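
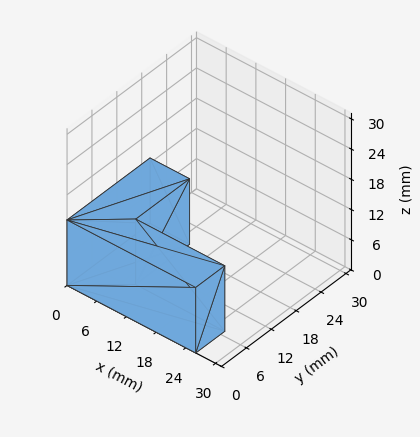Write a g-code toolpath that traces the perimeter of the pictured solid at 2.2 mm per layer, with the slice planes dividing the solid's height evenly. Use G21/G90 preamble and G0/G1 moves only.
Reading the render: the shape is an L-shaped prism: outer 26 × 20 mm, arm thicknesses ≈ 7 mm (horizontal) and 8 mm (vertical), extruded 13 mm in z (dimensions read to the nearest mm from the axis ticks). For the g-code, the solid's height is divided into equal slices at the stated Δz and each level perimeter traced with G1 moves after a G0 lift.

; perimeter-only toolpath
G21 ; units = mm
G90 ; absolute positioning
G28 ; home
; layer 1
G0 Z2.2
G0 X0.0 Y0.0
G1 X26.0 Y0.0
G1 X26.0 Y7.0
G1 X8.0 Y7.0
G1 X8.0 Y20.0
G1 X0.0 Y20.0
G1 X0.0 Y0.0
; layer 2
G0 Z4.3
G0 X0.0 Y0.0
G1 X26.0 Y0.0
G1 X26.0 Y7.0
G1 X8.0 Y7.0
G1 X8.0 Y20.0
G1 X0.0 Y20.0
G1 X0.0 Y0.0
; layer 3
G0 Z6.5
G0 X0.0 Y0.0
G1 X26.0 Y0.0
G1 X26.0 Y7.0
G1 X8.0 Y7.0
G1 X8.0 Y20.0
G1 X0.0 Y20.0
G1 X0.0 Y0.0
; layer 4
G0 Z8.7
G0 X0.0 Y0.0
G1 X26.0 Y0.0
G1 X26.0 Y7.0
G1 X8.0 Y7.0
G1 X8.0 Y20.0
G1 X0.0 Y20.0
G1 X0.0 Y0.0
; layer 5
G0 Z10.8
G0 X0.0 Y0.0
G1 X26.0 Y0.0
G1 X26.0 Y7.0
G1 X8.0 Y7.0
G1 X8.0 Y20.0
G1 X0.0 Y20.0
G1 X0.0 Y0.0
; layer 6
G0 Z13.0
G0 X0.0 Y0.0
G1 X26.0 Y0.0
G1 X26.0 Y7.0
G1 X8.0 Y7.0
G1 X8.0 Y20.0
G1 X0.0 Y20.0
G1 X0.0 Y0.0
M2 ; end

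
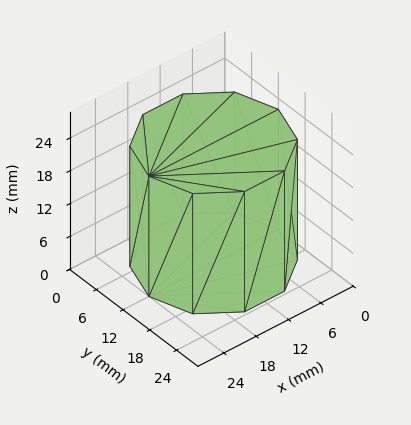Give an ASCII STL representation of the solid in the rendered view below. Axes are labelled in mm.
Reading the render: the shape is a regular 10-sided prism (a cylinder approximated with 10 flat sides), circumscribed radius ≈ 12 mm, height ≈ 22 mm (dimensions read to the nearest mm from the axis ticks). For the STL, each face is triangulated and given an outward normal.

solid part
  facet normal 0.0000 0.0000 -1.0000
    outer loop
      vertex 15.71 23.41 0.00
      vertex 21.71 19.05 0.00
      vertex 24.00 12.00 0.00
    endloop
  endfacet
  facet normal 0.0000 0.0000 -1.0000
    outer loop
      vertex 8.29 23.41 0.00
      vertex 15.71 23.41 0.00
      vertex 24.00 12.00 0.00
    endloop
  endfacet
  facet normal 0.0000 0.0000 -1.0000
    outer loop
      vertex 2.29 19.05 0.00
      vertex 8.29 23.41 0.00
      vertex 24.00 12.00 0.00
    endloop
  endfacet
  facet normal 0.0000 0.0000 -1.0000
    outer loop
      vertex 0.00 12.00 0.00
      vertex 2.29 19.05 0.00
      vertex 24.00 12.00 0.00
    endloop
  endfacet
  facet normal 0.0000 0.0000 -1.0000
    outer loop
      vertex 2.29 4.95 0.00
      vertex 0.00 12.00 0.00
      vertex 24.00 12.00 0.00
    endloop
  endfacet
  facet normal 0.0000 0.0000 -1.0000
    outer loop
      vertex 8.29 0.59 0.00
      vertex 2.29 4.95 0.00
      vertex 24.00 12.00 0.00
    endloop
  endfacet
  facet normal 0.0000 0.0000 -1.0000
    outer loop
      vertex 15.71 0.59 0.00
      vertex 8.29 0.59 0.00
      vertex 24.00 12.00 0.00
    endloop
  endfacet
  facet normal 0.0000 0.0000 -1.0000
    outer loop
      vertex 21.71 4.95 0.00
      vertex 15.71 0.59 0.00
      vertex 24.00 12.00 0.00
    endloop
  endfacet
  facet normal 0.0000 0.0000 1.0000
    outer loop
      vertex 24.00 12.00 22.00
      vertex 21.71 19.05 22.00
      vertex 15.71 23.41 22.00
    endloop
  endfacet
  facet normal 0.0000 0.0000 1.0000
    outer loop
      vertex 24.00 12.00 22.00
      vertex 15.71 23.41 22.00
      vertex 8.29 23.41 22.00
    endloop
  endfacet
  facet normal 0.0000 0.0000 1.0000
    outer loop
      vertex 24.00 12.00 22.00
      vertex 8.29 23.41 22.00
      vertex 2.29 19.05 22.00
    endloop
  endfacet
  facet normal 0.0000 0.0000 1.0000
    outer loop
      vertex 24.00 12.00 22.00
      vertex 2.29 19.05 22.00
      vertex 0.00 12.00 22.00
    endloop
  endfacet
  facet normal 0.0000 0.0000 1.0000
    outer loop
      vertex 24.00 12.00 22.00
      vertex 0.00 12.00 22.00
      vertex 2.29 4.95 22.00
    endloop
  endfacet
  facet normal 0.0000 0.0000 1.0000
    outer loop
      vertex 24.00 12.00 22.00
      vertex 2.29 4.95 22.00
      vertex 8.29 0.59 22.00
    endloop
  endfacet
  facet normal 0.0000 0.0000 1.0000
    outer loop
      vertex 24.00 12.00 22.00
      vertex 8.29 0.59 22.00
      vertex 15.71 0.59 22.00
    endloop
  endfacet
  facet normal 0.0000 0.0000 1.0000
    outer loop
      vertex 24.00 12.00 22.00
      vertex 15.71 0.59 22.00
      vertex 21.71 4.95 22.00
    endloop
  endfacet
  facet normal 0.9511 0.3089 0.0000
    outer loop
      vertex 24.00 12.00 0.00
      vertex 21.71 19.05 0.00
      vertex 21.71 19.05 22.00
    endloop
  endfacet
  facet normal 0.9511 0.3089 0.0000
    outer loop
      vertex 24.00 12.00 0.00
      vertex 21.71 19.05 22.00
      vertex 24.00 12.00 22.00
    endloop
  endfacet
  facet normal 0.5879 0.8090 0.0000
    outer loop
      vertex 21.71 19.05 0.00
      vertex 15.71 23.41 0.00
      vertex 15.71 23.41 22.00
    endloop
  endfacet
  facet normal 0.5879 0.8090 0.0000
    outer loop
      vertex 21.71 19.05 0.00
      vertex 15.71 23.41 22.00
      vertex 21.71 19.05 22.00
    endloop
  endfacet
  facet normal 0.0000 1.0000 0.0000
    outer loop
      vertex 15.71 23.41 0.00
      vertex 8.29 23.41 0.00
      vertex 8.29 23.41 22.00
    endloop
  endfacet
  facet normal 0.0000 1.0000 0.0000
    outer loop
      vertex 15.71 23.41 0.00
      vertex 8.29 23.41 22.00
      vertex 15.71 23.41 22.00
    endloop
  endfacet
  facet normal -0.5879 0.8090 0.0000
    outer loop
      vertex 8.29 23.41 0.00
      vertex 2.29 19.05 0.00
      vertex 2.29 19.05 22.00
    endloop
  endfacet
  facet normal -0.5879 0.8090 0.0000
    outer loop
      vertex 8.29 23.41 0.00
      vertex 2.29 19.05 22.00
      vertex 8.29 23.41 22.00
    endloop
  endfacet
  facet normal -0.9511 0.3089 0.0000
    outer loop
      vertex 2.29 19.05 0.00
      vertex 0.00 12.00 0.00
      vertex 0.00 12.00 22.00
    endloop
  endfacet
  facet normal -0.9511 0.3089 0.0000
    outer loop
      vertex 2.29 19.05 0.00
      vertex 0.00 12.00 22.00
      vertex 2.29 19.05 22.00
    endloop
  endfacet
  facet normal -0.9511 -0.3089 0.0000
    outer loop
      vertex 0.00 12.00 0.00
      vertex 2.29 4.95 0.00
      vertex 2.29 4.95 22.00
    endloop
  endfacet
  facet normal -0.9511 -0.3089 0.0000
    outer loop
      vertex 0.00 12.00 0.00
      vertex 2.29 4.95 22.00
      vertex 0.00 12.00 22.00
    endloop
  endfacet
  facet normal -0.5879 -0.8090 0.0000
    outer loop
      vertex 2.29 4.95 0.00
      vertex 8.29 0.59 0.00
      vertex 8.29 0.59 22.00
    endloop
  endfacet
  facet normal -0.5879 -0.8090 0.0000
    outer loop
      vertex 2.29 4.95 0.00
      vertex 8.29 0.59 22.00
      vertex 2.29 4.95 22.00
    endloop
  endfacet
  facet normal 0.0000 -1.0000 0.0000
    outer loop
      vertex 8.29 0.59 0.00
      vertex 15.71 0.59 0.00
      vertex 15.71 0.59 22.00
    endloop
  endfacet
  facet normal 0.0000 -1.0000 0.0000
    outer loop
      vertex 8.29 0.59 0.00
      vertex 15.71 0.59 22.00
      vertex 8.29 0.59 22.00
    endloop
  endfacet
  facet normal 0.5879 -0.8090 0.0000
    outer loop
      vertex 15.71 0.59 0.00
      vertex 21.71 4.95 0.00
      vertex 21.71 4.95 22.00
    endloop
  endfacet
  facet normal 0.5879 -0.8090 0.0000
    outer loop
      vertex 15.71 0.59 0.00
      vertex 21.71 4.95 22.00
      vertex 15.71 0.59 22.00
    endloop
  endfacet
  facet normal 0.9511 -0.3089 0.0000
    outer loop
      vertex 21.71 4.95 0.00
      vertex 24.00 12.00 0.00
      vertex 24.00 12.00 22.00
    endloop
  endfacet
  facet normal 0.9511 -0.3089 0.0000
    outer loop
      vertex 21.71 4.95 0.00
      vertex 24.00 12.00 22.00
      vertex 21.71 4.95 22.00
    endloop
  endfacet
endsolid part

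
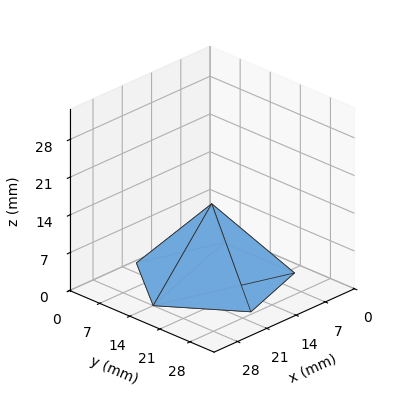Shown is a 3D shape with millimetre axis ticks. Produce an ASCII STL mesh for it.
Reading the render: the shape is a regular 5-sided pyramid, base circumscribed radius ≈ 14 mm, apex at z ≈ 14 mm (dimensions read to the nearest mm from the axis ticks). For the STL, each face is triangulated and given an outward normal.

solid part
  facet normal 0.0000 0.0000 -1.0000
    outer loop
      vertex 2.674 22.229 0.000
      vertex 18.326 27.315 0.000
      vertex 28.000 14.000 0.000
    endloop
  endfacet
  facet normal 0.0000 0.0000 -1.0000
    outer loop
      vertex 2.674 5.771 0.000
      vertex 2.674 22.229 0.000
      vertex 28.000 14.000 0.000
    endloop
  endfacet
  facet normal 0.0000 0.0000 -1.0000
    outer loop
      vertex 18.326 0.685 0.000
      vertex 2.674 5.771 0.000
      vertex 28.000 14.000 0.000
    endloop
  endfacet
  facet normal 0.6290 0.4570 0.6290
    outer loop
      vertex 28.000 14.000 0.000
      vertex 18.326 27.315 0.000
      vertex 14.000 14.000 14.000
    endloop
  endfacet
  facet normal -0.2403 0.7394 0.6290
    outer loop
      vertex 18.326 27.315 0.000
      vertex 2.674 22.229 0.000
      vertex 14.000 14.000 14.000
    endloop
  endfacet
  facet normal -0.7774 0.0000 0.6290
    outer loop
      vertex 2.674 22.229 0.000
      vertex 2.674 5.771 0.000
      vertex 14.000 14.000 14.000
    endloop
  endfacet
  facet normal -0.2403 -0.7394 0.6290
    outer loop
      vertex 2.674 5.771 0.000
      vertex 18.326 0.685 0.000
      vertex 14.000 14.000 14.000
    endloop
  endfacet
  facet normal 0.6290 -0.4570 0.6290
    outer loop
      vertex 18.326 0.685 0.000
      vertex 28.000 14.000 0.000
      vertex 14.000 14.000 14.000
    endloop
  endfacet
endsolid part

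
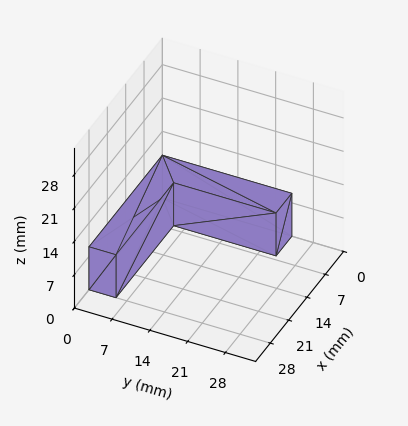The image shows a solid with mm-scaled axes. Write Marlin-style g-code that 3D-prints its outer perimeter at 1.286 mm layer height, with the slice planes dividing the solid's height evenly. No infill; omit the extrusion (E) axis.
Reading the render: the shape is an L-shaped prism: outer 28 × 24 mm, arm thicknesses ≈ 5 mm (horizontal) and 6 mm (vertical), extruded 9 mm in z (dimensions read to the nearest mm from the axis ticks). For the g-code, the solid's height is divided into equal slices at the stated Δz and each level perimeter traced with G1 moves after a G0 lift.

; perimeter-only toolpath
G21 ; units = mm
G90 ; absolute positioning
G28 ; home
; layer 1
G0 Z1.286
G0 X0.000 Y0.000
G1 X28.000 Y0.000
G1 X28.000 Y5.000
G1 X6.000 Y5.000
G1 X6.000 Y24.000
G1 X0.000 Y24.000
G1 X0.000 Y0.000
; layer 2
G0 Z2.571
G0 X0.000 Y0.000
G1 X28.000 Y0.000
G1 X28.000 Y5.000
G1 X6.000 Y5.000
G1 X6.000 Y24.000
G1 X0.000 Y24.000
G1 X0.000 Y0.000
; layer 3
G0 Z3.857
G0 X0.000 Y0.000
G1 X28.000 Y0.000
G1 X28.000 Y5.000
G1 X6.000 Y5.000
G1 X6.000 Y24.000
G1 X0.000 Y24.000
G1 X0.000 Y0.000
; layer 4
G0 Z5.143
G0 X0.000 Y0.000
G1 X28.000 Y0.000
G1 X28.000 Y5.000
G1 X6.000 Y5.000
G1 X6.000 Y24.000
G1 X0.000 Y24.000
G1 X0.000 Y0.000
; layer 5
G0 Z6.429
G0 X0.000 Y0.000
G1 X28.000 Y0.000
G1 X28.000 Y5.000
G1 X6.000 Y5.000
G1 X6.000 Y24.000
G1 X0.000 Y24.000
G1 X0.000 Y0.000
; layer 6
G0 Z7.714
G0 X0.000 Y0.000
G1 X28.000 Y0.000
G1 X28.000 Y5.000
G1 X6.000 Y5.000
G1 X6.000 Y24.000
G1 X0.000 Y24.000
G1 X0.000 Y0.000
; layer 7
G0 Z9.000
G0 X0.000 Y0.000
G1 X28.000 Y0.000
G1 X28.000 Y5.000
G1 X6.000 Y5.000
G1 X6.000 Y24.000
G1 X0.000 Y24.000
G1 X0.000 Y0.000
M2 ; end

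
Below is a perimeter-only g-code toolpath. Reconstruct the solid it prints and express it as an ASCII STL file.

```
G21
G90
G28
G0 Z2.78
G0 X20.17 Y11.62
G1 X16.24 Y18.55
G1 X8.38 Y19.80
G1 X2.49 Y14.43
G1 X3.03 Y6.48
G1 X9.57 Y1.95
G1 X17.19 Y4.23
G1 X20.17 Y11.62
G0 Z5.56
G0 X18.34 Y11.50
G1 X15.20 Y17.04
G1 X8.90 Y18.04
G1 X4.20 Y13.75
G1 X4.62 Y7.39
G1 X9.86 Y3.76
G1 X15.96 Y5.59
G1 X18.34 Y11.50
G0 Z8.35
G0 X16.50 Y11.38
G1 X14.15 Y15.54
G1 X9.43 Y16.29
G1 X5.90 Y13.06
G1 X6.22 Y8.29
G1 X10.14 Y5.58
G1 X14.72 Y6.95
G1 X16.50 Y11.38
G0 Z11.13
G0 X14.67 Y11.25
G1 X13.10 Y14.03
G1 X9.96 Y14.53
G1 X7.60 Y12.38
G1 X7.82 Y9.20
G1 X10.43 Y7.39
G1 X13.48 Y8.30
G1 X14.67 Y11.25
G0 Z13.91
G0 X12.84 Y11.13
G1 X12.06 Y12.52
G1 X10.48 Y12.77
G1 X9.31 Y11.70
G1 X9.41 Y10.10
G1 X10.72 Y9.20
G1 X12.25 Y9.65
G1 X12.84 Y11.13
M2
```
solid part
  facet normal 0.0000 0.0000 -1.0000
    outer loop
      vertex 7.85 21.56 0.00
      vertex 17.29 20.06 0.00
      vertex 22.00 11.74 0.00
    endloop
  endfacet
  facet normal 0.0000 0.0000 -1.0000
    outer loop
      vertex 0.79 15.12 0.00
      vertex 7.85 21.56 0.00
      vertex 22.00 11.74 0.00
    endloop
  endfacet
  facet normal 0.0000 0.0000 -1.0000
    outer loop
      vertex 1.43 5.58 0.00
      vertex 0.79 15.12 0.00
      vertex 22.00 11.74 0.00
    endloop
  endfacet
  facet normal 0.0000 0.0000 -1.0000
    outer loop
      vertex 9.28 0.14 0.00
      vertex 1.43 5.58 0.00
      vertex 22.00 11.74 0.00
    endloop
  endfacet
  facet normal 0.0000 0.0000 -1.0000
    outer loop
      vertex 18.43 2.88 0.00
      vertex 9.28 0.14 0.00
      vertex 22.00 11.74 0.00
    endloop
  endfacet
  facet normal 0.7480 0.4234 0.5111
    outer loop
      vertex 22.00 11.74 0.00
      vertex 17.29 20.06 0.00
      vertex 11.01 11.01 16.69
    endloop
  endfacet
  facet normal 0.1349 0.8489 0.5111
    outer loop
      vertex 17.29 20.06 0.00
      vertex 7.85 21.56 0.00
      vertex 11.01 11.01 16.69
    endloop
  endfacet
  facet normal -0.5793 0.6350 0.5111
    outer loop
      vertex 7.85 21.56 0.00
      vertex 0.79 15.12 0.00
      vertex 11.01 11.01 16.69
    endloop
  endfacet
  facet normal -0.8576 -0.0575 0.5110
    outer loop
      vertex 0.79 15.12 0.00
      vertex 1.43 5.58 0.00
      vertex 11.01 11.01 16.69
    endloop
  endfacet
  facet normal -0.4896 -0.7066 0.5109
    outer loop
      vertex 1.43 5.58 0.00
      vertex 9.28 0.14 0.00
      vertex 11.01 11.01 16.69
    endloop
  endfacet
  facet normal 0.2466 -0.8236 0.5108
    outer loop
      vertex 9.28 0.14 0.00
      vertex 18.43 2.88 0.00
      vertex 11.01 11.01 16.69
    endloop
  endfacet
  facet normal 0.7973 -0.3213 0.5110
    outer loop
      vertex 18.43 2.88 0.00
      vertex 22.00 11.74 0.00
      vertex 11.01 11.01 16.69
    endloop
  endfacet
endsolid part

The G0 Z moves step by Δz≈2.78 mm. The G1 loops shrink linearly with z, so the solid tapers from its base footprint up to z≈16.7. Closing with a flat bottom cap and the tapered top and triangulating gives 12 facets — a regular 7-sided pyramid, base circumscribed radius ≈ 11 mm, apex at z ≈ 16.7 mm.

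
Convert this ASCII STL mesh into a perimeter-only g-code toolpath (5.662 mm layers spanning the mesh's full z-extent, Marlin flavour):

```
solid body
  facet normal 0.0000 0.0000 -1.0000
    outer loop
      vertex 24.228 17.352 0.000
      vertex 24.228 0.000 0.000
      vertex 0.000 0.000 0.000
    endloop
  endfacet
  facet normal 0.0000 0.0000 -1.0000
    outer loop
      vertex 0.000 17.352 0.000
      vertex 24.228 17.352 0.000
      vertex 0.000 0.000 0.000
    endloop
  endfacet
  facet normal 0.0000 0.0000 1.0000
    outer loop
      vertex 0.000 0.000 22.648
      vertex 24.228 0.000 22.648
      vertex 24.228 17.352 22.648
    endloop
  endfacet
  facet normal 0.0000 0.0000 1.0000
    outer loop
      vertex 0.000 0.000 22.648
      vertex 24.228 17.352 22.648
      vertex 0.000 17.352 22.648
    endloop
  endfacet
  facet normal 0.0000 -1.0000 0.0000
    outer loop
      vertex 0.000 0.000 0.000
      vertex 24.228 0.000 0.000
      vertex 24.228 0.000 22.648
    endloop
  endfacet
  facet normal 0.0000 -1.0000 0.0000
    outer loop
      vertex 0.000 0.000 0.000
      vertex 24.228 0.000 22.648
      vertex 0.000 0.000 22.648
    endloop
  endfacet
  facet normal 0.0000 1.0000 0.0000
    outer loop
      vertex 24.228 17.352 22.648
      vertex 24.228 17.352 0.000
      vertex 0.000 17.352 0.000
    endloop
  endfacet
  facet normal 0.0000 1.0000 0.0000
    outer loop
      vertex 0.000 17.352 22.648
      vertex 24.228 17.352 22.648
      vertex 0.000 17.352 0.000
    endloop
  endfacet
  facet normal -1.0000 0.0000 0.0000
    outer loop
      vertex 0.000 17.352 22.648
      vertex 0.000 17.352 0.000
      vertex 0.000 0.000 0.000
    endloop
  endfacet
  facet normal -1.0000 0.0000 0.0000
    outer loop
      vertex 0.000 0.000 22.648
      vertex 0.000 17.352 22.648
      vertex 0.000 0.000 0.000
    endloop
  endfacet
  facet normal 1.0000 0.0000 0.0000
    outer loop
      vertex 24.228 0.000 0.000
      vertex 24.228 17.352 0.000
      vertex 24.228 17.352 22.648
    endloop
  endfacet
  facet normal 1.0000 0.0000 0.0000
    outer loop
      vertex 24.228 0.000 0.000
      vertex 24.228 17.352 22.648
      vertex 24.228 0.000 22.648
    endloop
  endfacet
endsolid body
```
; perimeter-only toolpath
G21 ; units = mm
G90 ; absolute positioning
G28 ; home
; layer 1
G0 Z5.662
G0 X0.000 Y0.000
G1 X24.228 Y0.000
G1 X24.228 Y17.352
G1 X0.000 Y17.352
G1 X0.000 Y0.000
; layer 2
G0 Z11.324
G0 X0.000 Y0.000
G1 X24.228 Y0.000
G1 X24.228 Y17.352
G1 X0.000 Y17.352
G1 X0.000 Y0.000
; layer 3
G0 Z16.986
G0 X0.000 Y0.000
G1 X24.228 Y0.000
G1 X24.228 Y17.352
G1 X0.000 Y17.352
G1 X0.000 Y0.000
; layer 4
G0 Z22.648
G0 X0.000 Y0.000
G1 X24.228 Y0.000
G1 X24.228 Y17.352
G1 X0.000 Y17.352
G1 X0.000 Y0.000
M2 ; end

The solid is a rectangular box, roughly 24.2 × 17.4 mm footprint and 22.6 mm tall. Slicing at Δz = 5.662 mm — 4 equal slices spanning the solid's height, so layer i sits at z = i·h/4 — gives 4 non-empty perimeters. Each is a 4-segment closed polygon; G0 lifts to the layer z and rapids to the start vertex, then G1 traces the edges.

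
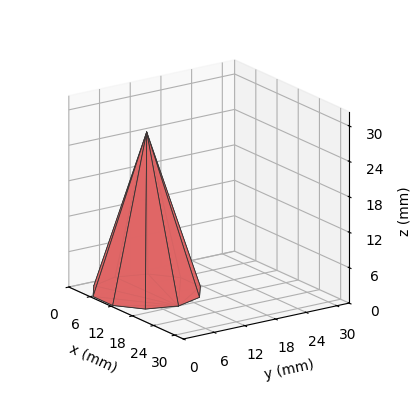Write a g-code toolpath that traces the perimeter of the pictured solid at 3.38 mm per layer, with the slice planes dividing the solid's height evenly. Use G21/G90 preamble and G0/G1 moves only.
Reading the render: the shape is a regular 10-sided pyramid, base circumscribed radius ≈ 9 mm, apex at z ≈ 27 mm (dimensions read to the nearest mm from the axis ticks). For the g-code, the solid's height is divided into equal slices at the stated Δz and each level perimeter traced with G1 moves after a G0 lift.

; perimeter-only toolpath
G21 ; units = mm
G90 ; absolute positioning
G28 ; home
; layer 1
G0 Z3.38
G0 X16.88 Y9.00
G1 X15.37 Y13.63
G1 X11.43 Y16.49
G1 X6.57 Y16.49
G1 X2.63 Y13.63
G1 X1.12 Y9.00
G1 X2.63 Y4.37
G1 X6.57 Y1.51
G1 X11.43 Y1.51
G1 X15.37 Y4.37
G1 X16.88 Y9.00
; layer 2
G0 Z6.75
G0 X15.75 Y9.00
G1 X14.46 Y12.97
G1 X11.08 Y15.42
G1 X6.92 Y15.42
G1 X3.54 Y12.97
G1 X2.25 Y9.00
G1 X3.54 Y5.03
G1 X6.92 Y2.58
G1 X11.08 Y2.58
G1 X14.46 Y5.03
G1 X15.75 Y9.00
; layer 3
G0 Z10.12
G0 X14.62 Y9.00
G1 X13.55 Y12.31
G1 X10.74 Y14.35
G1 X7.26 Y14.35
G1 X4.45 Y12.31
G1 X3.38 Y9.00
G1 X4.45 Y5.69
G1 X7.26 Y3.65
G1 X10.74 Y3.65
G1 X13.55 Y5.69
G1 X14.62 Y9.00
; layer 4
G0 Z13.50
G0 X13.50 Y9.00
G1 X12.64 Y11.64
G1 X10.39 Y13.28
G1 X7.61 Y13.28
G1 X5.36 Y11.64
G1 X4.50 Y9.00
G1 X5.36 Y6.36
G1 X7.61 Y4.72
G1 X10.39 Y4.72
G1 X12.64 Y6.36
G1 X13.50 Y9.00
; layer 5
G0 Z16.88
G0 X12.38 Y9.00
G1 X11.73 Y10.98
G1 X10.04 Y12.21
G1 X7.96 Y12.21
G1 X6.27 Y10.98
G1 X5.62 Y9.00
G1 X6.27 Y7.02
G1 X7.96 Y5.79
G1 X10.04 Y5.79
G1 X11.73 Y7.02
G1 X12.38 Y9.00
; layer 6
G0 Z20.25
G0 X11.25 Y9.00
G1 X10.82 Y10.32
G1 X9.70 Y11.14
G1 X8.30 Y11.14
G1 X7.18 Y10.32
G1 X6.75 Y9.00
G1 X7.18 Y7.68
G1 X8.30 Y6.86
G1 X9.70 Y6.86
G1 X10.82 Y7.68
G1 X11.25 Y9.00
; layer 7
G0 Z23.62
G0 X10.12 Y9.00
G1 X9.91 Y9.66
G1 X9.35 Y10.07
G1 X8.65 Y10.07
G1 X8.09 Y9.66
G1 X7.88 Y9.00
G1 X8.09 Y8.34
G1 X8.65 Y7.93
G1 X9.35 Y7.93
G1 X9.91 Y8.34
G1 X10.12 Y9.00
M2 ; end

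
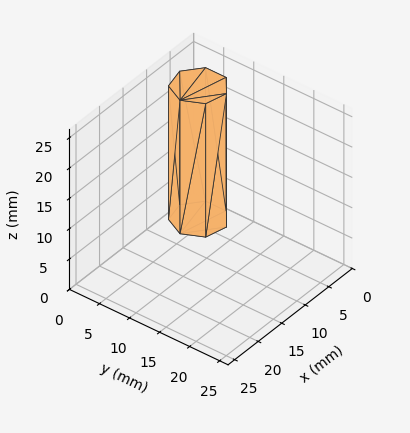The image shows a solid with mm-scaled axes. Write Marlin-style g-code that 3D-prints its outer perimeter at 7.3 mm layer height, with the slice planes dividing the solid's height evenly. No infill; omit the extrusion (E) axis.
Reading the render: the shape is a regular 7-sided prism (a cylinder approximated with 7 flat sides), circumscribed radius ≈ 4 mm, height ≈ 22 mm (dimensions read to the nearest mm from the axis ticks). For the g-code, the solid's height is divided into equal slices at the stated Δz and each level perimeter traced with G1 moves after a G0 lift.

; perimeter-only toolpath
G21 ; units = mm
G90 ; absolute positioning
G28 ; home
; layer 1
G0 Z7.3
G0 X8.0 Y4.0
G1 X6.5 Y7.1
G1 X3.1 Y7.9
G1 X0.4 Y5.7
G1 X0.4 Y2.3
G1 X3.1 Y0.1
G1 X6.5 Y0.9
G1 X8.0 Y4.0
; layer 2
G0 Z14.7
G0 X8.0 Y4.0
G1 X6.5 Y7.1
G1 X3.1 Y7.9
G1 X0.4 Y5.7
G1 X0.4 Y2.3
G1 X3.1 Y0.1
G1 X6.5 Y0.9
G1 X8.0 Y4.0
; layer 3
G0 Z22.0
G0 X8.0 Y4.0
G1 X6.5 Y7.1
G1 X3.1 Y7.9
G1 X0.4 Y5.7
G1 X0.4 Y2.3
G1 X3.1 Y0.1
G1 X6.5 Y0.9
G1 X8.0 Y4.0
M2 ; end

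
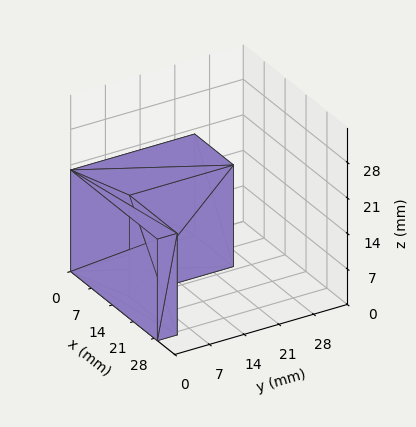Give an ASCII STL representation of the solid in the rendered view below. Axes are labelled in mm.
Reading the render: the shape is an L-shaped prism: outer 29 × 25 mm, arm thicknesses ≈ 4 mm (horizontal) and 13 mm (vertical), extruded 20 mm in z (dimensions read to the nearest mm from the axis ticks). For the STL, each face is triangulated and given an outward normal.

solid part
  facet normal 0.0000 0.0000 -1.0000
    outer loop
      vertex 29.0 4.0 0.0
      vertex 29.0 0.0 0.0
      vertex 0.0 0.0 0.0
    endloop
  endfacet
  facet normal 0.0000 0.0000 -1.0000
    outer loop
      vertex 13.0 4.0 0.0
      vertex 29.0 4.0 0.0
      vertex 0.0 0.0 0.0
    endloop
  endfacet
  facet normal 0.0000 0.0000 -1.0000
    outer loop
      vertex 13.0 25.0 0.0
      vertex 13.0 4.0 0.0
      vertex 0.0 0.0 0.0
    endloop
  endfacet
  facet normal 0.0000 0.0000 -1.0000
    outer loop
      vertex 0.0 25.0 0.0
      vertex 13.0 25.0 0.0
      vertex 0.0 0.0 0.0
    endloop
  endfacet
  facet normal 0.0000 0.0000 1.0000
    outer loop
      vertex 0.0 0.0 20.0
      vertex 29.0 0.0 20.0
      vertex 29.0 4.0 20.0
    endloop
  endfacet
  facet normal 0.0000 0.0000 1.0000
    outer loop
      vertex 0.0 0.0 20.0
      vertex 29.0 4.0 20.0
      vertex 13.0 4.0 20.0
    endloop
  endfacet
  facet normal 0.0000 0.0000 1.0000
    outer loop
      vertex 0.0 0.0 20.0
      vertex 13.0 4.0 20.0
      vertex 13.0 25.0 20.0
    endloop
  endfacet
  facet normal 0.0000 0.0000 1.0000
    outer loop
      vertex 0.0 0.0 20.0
      vertex 13.0 25.0 20.0
      vertex 0.0 25.0 20.0
    endloop
  endfacet
  facet normal 0.0000 -1.0000 0.0000
    outer loop
      vertex 0.0 0.0 0.0
      vertex 29.0 0.0 0.0
      vertex 29.0 0.0 20.0
    endloop
  endfacet
  facet normal 0.0000 -1.0000 0.0000
    outer loop
      vertex 0.0 0.0 0.0
      vertex 29.0 0.0 20.0
      vertex 0.0 0.0 20.0
    endloop
  endfacet
  facet normal 1.0000 0.0000 0.0000
    outer loop
      vertex 29.0 0.0 0.0
      vertex 29.0 4.0 0.0
      vertex 29.0 4.0 20.0
    endloop
  endfacet
  facet normal 1.0000 0.0000 0.0000
    outer loop
      vertex 29.0 0.0 0.0
      vertex 29.0 4.0 20.0
      vertex 29.0 0.0 20.0
    endloop
  endfacet
  facet normal 0.0000 1.0000 0.0000
    outer loop
      vertex 29.0 4.0 0.0
      vertex 13.0 4.0 0.0
      vertex 13.0 4.0 20.0
    endloop
  endfacet
  facet normal 0.0000 1.0000 0.0000
    outer loop
      vertex 29.0 4.0 0.0
      vertex 13.0 4.0 20.0
      vertex 29.0 4.0 20.0
    endloop
  endfacet
  facet normal 1.0000 0.0000 0.0000
    outer loop
      vertex 13.0 4.0 0.0
      vertex 13.0 25.0 0.0
      vertex 13.0 25.0 20.0
    endloop
  endfacet
  facet normal 1.0000 0.0000 0.0000
    outer loop
      vertex 13.0 4.0 0.0
      vertex 13.0 25.0 20.0
      vertex 13.0 4.0 20.0
    endloop
  endfacet
  facet normal 0.0000 1.0000 0.0000
    outer loop
      vertex 13.0 25.0 0.0
      vertex 0.0 25.0 0.0
      vertex 0.0 25.0 20.0
    endloop
  endfacet
  facet normal 0.0000 1.0000 0.0000
    outer loop
      vertex 13.0 25.0 0.0
      vertex 0.0 25.0 20.0
      vertex 13.0 25.0 20.0
    endloop
  endfacet
  facet normal -1.0000 0.0000 0.0000
    outer loop
      vertex 0.0 25.0 0.0
      vertex 0.0 0.0 0.0
      vertex 0.0 0.0 20.0
    endloop
  endfacet
  facet normal -1.0000 0.0000 0.0000
    outer loop
      vertex 0.0 25.0 0.0
      vertex 0.0 0.0 20.0
      vertex 0.0 25.0 20.0
    endloop
  endfacet
endsolid part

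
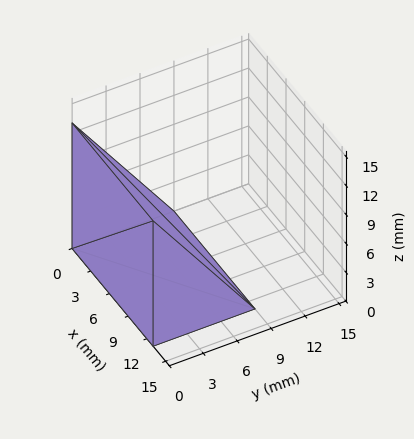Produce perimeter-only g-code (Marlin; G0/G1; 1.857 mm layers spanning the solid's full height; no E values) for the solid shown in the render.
Reading the render: the shape is a wedge (ramp): 13 × 9 mm base, rising to 13 mm along the y=0 edge and sloping linearly to z=0 at y=9 (dimensions read to the nearest mm from the axis ticks). For the g-code, the solid's height is divided into equal slices at the stated Δz and each level perimeter traced with G1 moves after a G0 lift.

; perimeter-only toolpath
G21 ; units = mm
G90 ; absolute positioning
G28 ; home
; layer 1
G0 Z1.857
G0 X0.000 Y0.000
G1 X13.000 Y0.000
G1 X13.000 Y7.714
G1 X0.000 Y7.714
G1 X0.000 Y0.000
; layer 2
G0 Z3.714
G0 X0.000 Y0.000
G1 X13.000 Y0.000
G1 X13.000 Y6.429
G1 X0.000 Y6.429
G1 X0.000 Y0.000
; layer 3
G0 Z5.571
G0 X0.000 Y0.000
G1 X13.000 Y0.000
G1 X13.000 Y5.143
G1 X0.000 Y5.143
G1 X0.000 Y0.000
; layer 4
G0 Z7.429
G0 X0.000 Y0.000
G1 X13.000 Y0.000
G1 X13.000 Y3.857
G1 X0.000 Y3.857
G1 X0.000 Y0.000
; layer 5
G0 Z9.286
G0 X0.000 Y0.000
G1 X13.000 Y0.000
G1 X13.000 Y2.571
G1 X0.000 Y2.571
G1 X0.000 Y0.000
; layer 6
G0 Z11.143
G0 X0.000 Y0.000
G1 X13.000 Y0.000
G1 X13.000 Y1.286
G1 X0.000 Y1.286
G1 X0.000 Y0.000
M2 ; end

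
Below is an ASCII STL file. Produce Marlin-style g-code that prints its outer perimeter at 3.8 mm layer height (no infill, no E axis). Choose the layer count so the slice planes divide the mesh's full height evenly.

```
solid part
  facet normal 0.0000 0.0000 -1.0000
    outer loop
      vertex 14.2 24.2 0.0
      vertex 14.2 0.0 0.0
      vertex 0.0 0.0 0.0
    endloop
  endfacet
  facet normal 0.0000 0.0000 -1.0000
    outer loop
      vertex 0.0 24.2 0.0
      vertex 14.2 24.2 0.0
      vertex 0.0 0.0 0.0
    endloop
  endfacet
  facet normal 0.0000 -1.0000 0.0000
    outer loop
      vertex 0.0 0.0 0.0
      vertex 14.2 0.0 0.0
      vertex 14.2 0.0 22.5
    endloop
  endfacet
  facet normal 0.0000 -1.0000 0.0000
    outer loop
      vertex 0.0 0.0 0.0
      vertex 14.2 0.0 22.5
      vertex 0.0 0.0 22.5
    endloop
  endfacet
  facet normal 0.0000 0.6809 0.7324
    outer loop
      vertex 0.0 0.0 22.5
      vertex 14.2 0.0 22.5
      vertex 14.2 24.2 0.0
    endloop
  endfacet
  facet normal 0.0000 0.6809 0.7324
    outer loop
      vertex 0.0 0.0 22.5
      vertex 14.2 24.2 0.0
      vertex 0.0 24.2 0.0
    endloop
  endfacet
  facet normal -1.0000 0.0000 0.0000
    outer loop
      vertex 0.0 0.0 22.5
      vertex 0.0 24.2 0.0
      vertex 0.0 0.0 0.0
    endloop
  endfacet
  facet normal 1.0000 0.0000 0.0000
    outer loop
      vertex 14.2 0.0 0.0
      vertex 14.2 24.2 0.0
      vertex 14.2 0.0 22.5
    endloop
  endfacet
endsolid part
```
; perimeter-only toolpath
G21 ; units = mm
G90 ; absolute positioning
G28 ; home
; layer 1
G0 Z3.8
G0 X0.0 Y0.0
G1 X14.2 Y0.0
G1 X14.2 Y20.2
G1 X0.0 Y20.2
G1 X0.0 Y0.0
; layer 2
G0 Z7.5
G0 X0.0 Y0.0
G1 X14.2 Y0.0
G1 X14.2 Y16.1
G1 X0.0 Y16.1
G1 X0.0 Y0.0
; layer 3
G0 Z11.2
G0 X0.0 Y0.0
G1 X14.2 Y0.0
G1 X14.2 Y12.1
G1 X0.0 Y12.1
G1 X0.0 Y0.0
; layer 4
G0 Z15.0
G0 X0.0 Y0.0
G1 X14.2 Y0.0
G1 X14.2 Y8.1
G1 X0.0 Y8.1
G1 X0.0 Y0.0
; layer 5
G0 Z18.8
G0 X0.0 Y0.0
G1 X14.2 Y0.0
G1 X14.2 Y4.0
G1 X0.0 Y4.0
G1 X0.0 Y0.0
M2 ; end

The solid is a wedge (ramp): 14.2 × 24.2 mm base, rising to 22.5 mm along the y=0 edge and sloping linearly to z=0 at y=24.2. Slicing at Δz = 3.8 mm — 6 equal slices spanning the solid's height, so layer i sits at z = i·h/6 — gives 5 non-empty perimeters. Each is a 4-segment closed polygon; G0 lifts to the layer z and rapids to the start vertex, then G1 traces the edges. The cross-section shrinks linearly with z (the slice at the apex is degenerate and omitted).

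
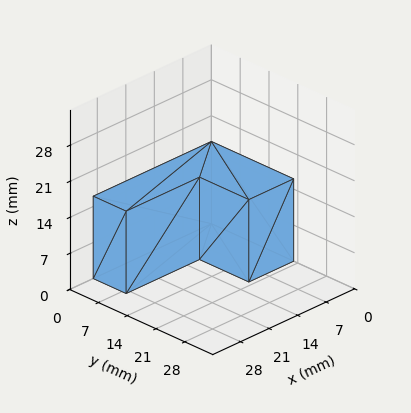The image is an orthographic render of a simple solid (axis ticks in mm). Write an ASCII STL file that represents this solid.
Reading the render: the shape is an L-shaped prism: outer 29 × 20 mm, arm thicknesses ≈ 8 mm (horizontal) and 11 mm (vertical), extruded 16 mm in z (dimensions read to the nearest mm from the axis ticks). For the STL, each face is triangulated and given an outward normal.

solid part
  facet normal 0.0000 0.0000 -1.0000
    outer loop
      vertex 29.00 8.00 0.00
      vertex 29.00 0.00 0.00
      vertex 0.00 0.00 0.00
    endloop
  endfacet
  facet normal 0.0000 0.0000 -1.0000
    outer loop
      vertex 11.00 8.00 0.00
      vertex 29.00 8.00 0.00
      vertex 0.00 0.00 0.00
    endloop
  endfacet
  facet normal 0.0000 0.0000 -1.0000
    outer loop
      vertex 11.00 20.00 0.00
      vertex 11.00 8.00 0.00
      vertex 0.00 0.00 0.00
    endloop
  endfacet
  facet normal 0.0000 0.0000 -1.0000
    outer loop
      vertex 0.00 20.00 0.00
      vertex 11.00 20.00 0.00
      vertex 0.00 0.00 0.00
    endloop
  endfacet
  facet normal 0.0000 0.0000 1.0000
    outer loop
      vertex 0.00 0.00 16.00
      vertex 29.00 0.00 16.00
      vertex 29.00 8.00 16.00
    endloop
  endfacet
  facet normal 0.0000 0.0000 1.0000
    outer loop
      vertex 0.00 0.00 16.00
      vertex 29.00 8.00 16.00
      vertex 11.00 8.00 16.00
    endloop
  endfacet
  facet normal 0.0000 0.0000 1.0000
    outer loop
      vertex 0.00 0.00 16.00
      vertex 11.00 8.00 16.00
      vertex 11.00 20.00 16.00
    endloop
  endfacet
  facet normal 0.0000 0.0000 1.0000
    outer loop
      vertex 0.00 0.00 16.00
      vertex 11.00 20.00 16.00
      vertex 0.00 20.00 16.00
    endloop
  endfacet
  facet normal 0.0000 -1.0000 0.0000
    outer loop
      vertex 0.00 0.00 0.00
      vertex 29.00 0.00 0.00
      vertex 29.00 0.00 16.00
    endloop
  endfacet
  facet normal 0.0000 -1.0000 0.0000
    outer loop
      vertex 0.00 0.00 0.00
      vertex 29.00 0.00 16.00
      vertex 0.00 0.00 16.00
    endloop
  endfacet
  facet normal 1.0000 0.0000 0.0000
    outer loop
      vertex 29.00 0.00 0.00
      vertex 29.00 8.00 0.00
      vertex 29.00 8.00 16.00
    endloop
  endfacet
  facet normal 1.0000 0.0000 0.0000
    outer loop
      vertex 29.00 0.00 0.00
      vertex 29.00 8.00 16.00
      vertex 29.00 0.00 16.00
    endloop
  endfacet
  facet normal 0.0000 1.0000 0.0000
    outer loop
      vertex 29.00 8.00 0.00
      vertex 11.00 8.00 0.00
      vertex 11.00 8.00 16.00
    endloop
  endfacet
  facet normal 0.0000 1.0000 0.0000
    outer loop
      vertex 29.00 8.00 0.00
      vertex 11.00 8.00 16.00
      vertex 29.00 8.00 16.00
    endloop
  endfacet
  facet normal 1.0000 0.0000 0.0000
    outer loop
      vertex 11.00 8.00 0.00
      vertex 11.00 20.00 0.00
      vertex 11.00 20.00 16.00
    endloop
  endfacet
  facet normal 1.0000 0.0000 0.0000
    outer loop
      vertex 11.00 8.00 0.00
      vertex 11.00 20.00 16.00
      vertex 11.00 8.00 16.00
    endloop
  endfacet
  facet normal 0.0000 1.0000 0.0000
    outer loop
      vertex 11.00 20.00 0.00
      vertex 0.00 20.00 0.00
      vertex 0.00 20.00 16.00
    endloop
  endfacet
  facet normal 0.0000 1.0000 0.0000
    outer loop
      vertex 11.00 20.00 0.00
      vertex 0.00 20.00 16.00
      vertex 11.00 20.00 16.00
    endloop
  endfacet
  facet normal -1.0000 0.0000 0.0000
    outer loop
      vertex 0.00 20.00 0.00
      vertex 0.00 0.00 0.00
      vertex 0.00 0.00 16.00
    endloop
  endfacet
  facet normal -1.0000 0.0000 0.0000
    outer loop
      vertex 0.00 20.00 0.00
      vertex 0.00 0.00 16.00
      vertex 0.00 20.00 16.00
    endloop
  endfacet
endsolid part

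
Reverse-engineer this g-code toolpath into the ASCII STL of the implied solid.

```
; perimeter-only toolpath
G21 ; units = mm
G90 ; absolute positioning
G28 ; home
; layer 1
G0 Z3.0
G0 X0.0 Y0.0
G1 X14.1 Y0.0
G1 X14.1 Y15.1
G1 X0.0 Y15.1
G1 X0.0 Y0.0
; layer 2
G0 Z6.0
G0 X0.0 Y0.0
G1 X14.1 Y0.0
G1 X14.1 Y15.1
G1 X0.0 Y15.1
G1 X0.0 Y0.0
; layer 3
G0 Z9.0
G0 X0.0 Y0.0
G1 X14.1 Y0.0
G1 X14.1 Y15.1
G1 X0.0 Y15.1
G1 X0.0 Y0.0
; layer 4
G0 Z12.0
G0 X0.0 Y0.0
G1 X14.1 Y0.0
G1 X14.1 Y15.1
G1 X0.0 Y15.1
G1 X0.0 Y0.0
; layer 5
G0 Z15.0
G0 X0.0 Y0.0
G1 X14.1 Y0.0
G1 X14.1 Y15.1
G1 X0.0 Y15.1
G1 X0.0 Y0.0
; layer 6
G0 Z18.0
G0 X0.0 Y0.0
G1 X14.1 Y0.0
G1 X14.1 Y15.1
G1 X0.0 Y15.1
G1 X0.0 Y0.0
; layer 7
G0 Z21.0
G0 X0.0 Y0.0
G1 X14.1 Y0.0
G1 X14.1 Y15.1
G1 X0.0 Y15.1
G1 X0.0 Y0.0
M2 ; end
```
solid part
  facet normal 0.0000 0.0000 -1.0000
    outer loop
      vertex 14.1 15.1 0.0
      vertex 14.1 0.0 0.0
      vertex 0.0 0.0 0.0
    endloop
  endfacet
  facet normal 0.0000 0.0000 -1.0000
    outer loop
      vertex 0.0 15.1 0.0
      vertex 14.1 15.1 0.0
      vertex 0.0 0.0 0.0
    endloop
  endfacet
  facet normal 0.0000 0.0000 1.0000
    outer loop
      vertex 0.0 0.0 21.0
      vertex 14.1 0.0 21.0
      vertex 14.1 15.1 21.0
    endloop
  endfacet
  facet normal 0.0000 0.0000 1.0000
    outer loop
      vertex 0.0 0.0 21.0
      vertex 14.1 15.1 21.0
      vertex 0.0 15.1 21.0
    endloop
  endfacet
  facet normal 0.0000 -1.0000 0.0000
    outer loop
      vertex 0.0 0.0 0.0
      vertex 14.1 0.0 0.0
      vertex 14.1 0.0 21.0
    endloop
  endfacet
  facet normal 0.0000 -1.0000 0.0000
    outer loop
      vertex 0.0 0.0 0.0
      vertex 14.1 0.0 21.0
      vertex 0.0 0.0 21.0
    endloop
  endfacet
  facet normal 0.0000 1.0000 0.0000
    outer loop
      vertex 14.1 15.1 21.0
      vertex 14.1 15.1 0.0
      vertex 0.0 15.1 0.0
    endloop
  endfacet
  facet normal 0.0000 1.0000 0.0000
    outer loop
      vertex 0.0 15.1 21.0
      vertex 14.1 15.1 21.0
      vertex 0.0 15.1 0.0
    endloop
  endfacet
  facet normal -1.0000 0.0000 0.0000
    outer loop
      vertex 0.0 15.1 21.0
      vertex 0.0 15.1 0.0
      vertex 0.0 0.0 0.0
    endloop
  endfacet
  facet normal -1.0000 0.0000 0.0000
    outer loop
      vertex 0.0 0.0 21.0
      vertex 0.0 15.1 21.0
      vertex 0.0 0.0 0.0
    endloop
  endfacet
  facet normal 1.0000 0.0000 0.0000
    outer loop
      vertex 14.1 0.0 0.0
      vertex 14.1 15.1 0.0
      vertex 14.1 15.1 21.0
    endloop
  endfacet
  facet normal 1.0000 0.0000 0.0000
    outer loop
      vertex 14.1 0.0 0.0
      vertex 14.1 15.1 21.0
      vertex 14.1 0.0 21.0
    endloop
  endfacet
endsolid part

The G0 Z moves step by Δz≈3.0 mm. Every layer's G1 loop is the same polygon, so the solid is a straight extrusion of it from z=0 to z≈21. Closing with flat bottom and top caps and triangulating gives 12 facets — a rectangular box, roughly 14.1 × 15.1 mm footprint and 21 mm tall.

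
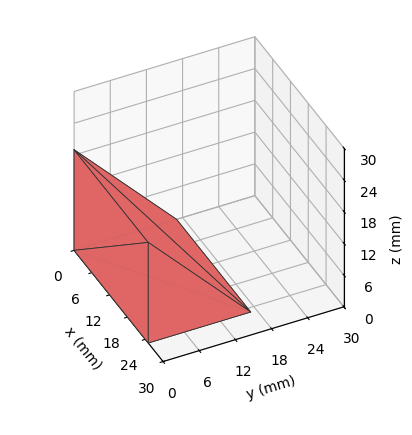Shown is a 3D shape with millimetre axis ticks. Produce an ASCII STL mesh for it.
Reading the render: the shape is a wedge (ramp): 25 × 17 mm base, rising to 19 mm along the y=0 edge and sloping linearly to z=0 at y=17 (dimensions read to the nearest mm from the axis ticks). For the STL, each face is triangulated and given an outward normal.

solid part
  facet normal 0.0000 0.0000 -1.0000
    outer loop
      vertex 25.000 17.000 0.000
      vertex 25.000 0.000 0.000
      vertex 0.000 0.000 0.000
    endloop
  endfacet
  facet normal 0.0000 0.0000 -1.0000
    outer loop
      vertex 0.000 17.000 0.000
      vertex 25.000 17.000 0.000
      vertex 0.000 0.000 0.000
    endloop
  endfacet
  facet normal 0.0000 -1.0000 0.0000
    outer loop
      vertex 0.000 0.000 0.000
      vertex 25.000 0.000 0.000
      vertex 25.000 0.000 19.000
    endloop
  endfacet
  facet normal 0.0000 -1.0000 0.0000
    outer loop
      vertex 0.000 0.000 0.000
      vertex 25.000 0.000 19.000
      vertex 0.000 0.000 19.000
    endloop
  endfacet
  facet normal 0.0000 0.7452 0.6668
    outer loop
      vertex 0.000 0.000 19.000
      vertex 25.000 0.000 19.000
      vertex 25.000 17.000 0.000
    endloop
  endfacet
  facet normal 0.0000 0.7452 0.6668
    outer loop
      vertex 0.000 0.000 19.000
      vertex 25.000 17.000 0.000
      vertex 0.000 17.000 0.000
    endloop
  endfacet
  facet normal -1.0000 0.0000 0.0000
    outer loop
      vertex 0.000 0.000 19.000
      vertex 0.000 17.000 0.000
      vertex 0.000 0.000 0.000
    endloop
  endfacet
  facet normal 1.0000 0.0000 0.0000
    outer loop
      vertex 25.000 0.000 0.000
      vertex 25.000 17.000 0.000
      vertex 25.000 0.000 19.000
    endloop
  endfacet
endsolid part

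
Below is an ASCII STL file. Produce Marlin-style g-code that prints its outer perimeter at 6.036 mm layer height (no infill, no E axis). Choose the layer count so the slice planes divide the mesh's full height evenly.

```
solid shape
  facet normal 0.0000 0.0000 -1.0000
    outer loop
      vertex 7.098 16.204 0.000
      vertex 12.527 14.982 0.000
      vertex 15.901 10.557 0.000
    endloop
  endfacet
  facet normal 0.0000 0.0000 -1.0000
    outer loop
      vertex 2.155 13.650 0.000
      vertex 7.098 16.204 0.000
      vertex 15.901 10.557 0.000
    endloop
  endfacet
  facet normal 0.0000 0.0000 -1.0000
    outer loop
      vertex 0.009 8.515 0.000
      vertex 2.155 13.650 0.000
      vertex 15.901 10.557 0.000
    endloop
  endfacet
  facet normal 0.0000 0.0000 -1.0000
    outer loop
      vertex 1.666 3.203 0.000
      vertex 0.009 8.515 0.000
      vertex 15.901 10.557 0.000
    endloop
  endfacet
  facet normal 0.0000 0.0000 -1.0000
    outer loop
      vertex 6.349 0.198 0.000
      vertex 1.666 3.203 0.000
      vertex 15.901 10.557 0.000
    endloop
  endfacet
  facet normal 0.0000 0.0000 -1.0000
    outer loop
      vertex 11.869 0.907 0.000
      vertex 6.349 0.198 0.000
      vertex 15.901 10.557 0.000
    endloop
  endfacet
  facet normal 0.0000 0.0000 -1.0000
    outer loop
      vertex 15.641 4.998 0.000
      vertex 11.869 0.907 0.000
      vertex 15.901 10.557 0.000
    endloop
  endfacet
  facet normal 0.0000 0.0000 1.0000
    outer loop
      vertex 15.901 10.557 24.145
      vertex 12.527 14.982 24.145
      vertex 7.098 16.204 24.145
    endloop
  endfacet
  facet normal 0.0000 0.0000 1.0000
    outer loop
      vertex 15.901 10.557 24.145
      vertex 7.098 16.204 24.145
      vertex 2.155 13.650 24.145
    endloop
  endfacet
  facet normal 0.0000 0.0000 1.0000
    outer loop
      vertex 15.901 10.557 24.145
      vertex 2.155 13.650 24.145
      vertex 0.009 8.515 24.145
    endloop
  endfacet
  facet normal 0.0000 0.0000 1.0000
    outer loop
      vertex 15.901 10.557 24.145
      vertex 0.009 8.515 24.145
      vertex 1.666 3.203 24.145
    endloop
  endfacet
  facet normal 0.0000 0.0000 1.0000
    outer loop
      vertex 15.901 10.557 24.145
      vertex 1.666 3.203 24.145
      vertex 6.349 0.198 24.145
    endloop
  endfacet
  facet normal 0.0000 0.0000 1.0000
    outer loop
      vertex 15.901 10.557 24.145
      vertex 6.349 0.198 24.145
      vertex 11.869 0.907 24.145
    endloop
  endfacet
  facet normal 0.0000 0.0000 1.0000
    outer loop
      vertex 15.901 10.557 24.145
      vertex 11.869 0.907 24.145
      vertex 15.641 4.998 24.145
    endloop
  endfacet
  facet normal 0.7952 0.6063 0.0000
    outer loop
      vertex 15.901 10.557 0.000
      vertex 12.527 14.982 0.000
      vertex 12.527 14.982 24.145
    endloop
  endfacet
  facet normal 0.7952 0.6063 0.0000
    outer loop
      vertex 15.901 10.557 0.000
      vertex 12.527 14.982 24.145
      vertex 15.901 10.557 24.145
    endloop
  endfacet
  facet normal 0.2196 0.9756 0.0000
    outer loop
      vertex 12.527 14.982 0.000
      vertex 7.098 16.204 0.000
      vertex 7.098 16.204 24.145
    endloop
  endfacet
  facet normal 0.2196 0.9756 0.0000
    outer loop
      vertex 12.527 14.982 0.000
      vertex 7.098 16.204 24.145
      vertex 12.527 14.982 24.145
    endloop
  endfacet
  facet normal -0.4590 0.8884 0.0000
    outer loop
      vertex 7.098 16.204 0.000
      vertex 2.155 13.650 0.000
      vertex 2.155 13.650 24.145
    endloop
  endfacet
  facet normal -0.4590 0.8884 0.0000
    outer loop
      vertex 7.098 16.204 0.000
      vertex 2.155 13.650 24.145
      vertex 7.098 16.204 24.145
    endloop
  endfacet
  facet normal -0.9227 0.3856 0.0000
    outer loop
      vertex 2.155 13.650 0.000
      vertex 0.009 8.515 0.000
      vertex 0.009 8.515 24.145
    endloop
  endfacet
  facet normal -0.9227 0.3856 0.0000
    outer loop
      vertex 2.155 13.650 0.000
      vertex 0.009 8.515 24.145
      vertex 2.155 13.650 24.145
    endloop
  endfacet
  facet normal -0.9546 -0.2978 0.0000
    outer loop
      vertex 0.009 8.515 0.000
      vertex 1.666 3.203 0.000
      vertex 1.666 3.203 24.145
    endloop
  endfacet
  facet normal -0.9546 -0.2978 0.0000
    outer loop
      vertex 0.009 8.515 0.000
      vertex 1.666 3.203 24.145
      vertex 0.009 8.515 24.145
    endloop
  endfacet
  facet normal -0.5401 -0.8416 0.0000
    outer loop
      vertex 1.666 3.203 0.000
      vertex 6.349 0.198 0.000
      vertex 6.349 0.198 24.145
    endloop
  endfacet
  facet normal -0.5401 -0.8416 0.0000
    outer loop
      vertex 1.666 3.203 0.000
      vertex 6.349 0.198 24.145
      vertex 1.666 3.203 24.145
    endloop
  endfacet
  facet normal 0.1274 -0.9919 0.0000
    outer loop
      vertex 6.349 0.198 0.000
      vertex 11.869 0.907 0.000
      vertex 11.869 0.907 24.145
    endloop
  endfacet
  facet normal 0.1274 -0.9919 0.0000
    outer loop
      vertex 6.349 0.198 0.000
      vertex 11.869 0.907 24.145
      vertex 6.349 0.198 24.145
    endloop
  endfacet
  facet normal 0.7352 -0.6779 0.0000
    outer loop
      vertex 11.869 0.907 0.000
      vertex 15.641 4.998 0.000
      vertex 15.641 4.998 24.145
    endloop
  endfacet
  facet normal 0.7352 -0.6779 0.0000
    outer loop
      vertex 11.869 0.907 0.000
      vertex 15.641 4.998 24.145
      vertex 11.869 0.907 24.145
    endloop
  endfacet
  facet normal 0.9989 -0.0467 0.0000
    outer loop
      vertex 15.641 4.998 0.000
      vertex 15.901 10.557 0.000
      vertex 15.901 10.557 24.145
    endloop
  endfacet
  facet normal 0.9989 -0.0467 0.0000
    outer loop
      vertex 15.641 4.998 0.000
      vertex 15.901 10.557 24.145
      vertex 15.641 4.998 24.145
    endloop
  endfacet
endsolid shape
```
; perimeter-only toolpath
G21 ; units = mm
G90 ; absolute positioning
G28 ; home
; layer 1
G0 Z6.036
G0 X15.901 Y10.557
G1 X12.527 Y14.982
G1 X7.098 Y16.204
G1 X2.155 Y13.650
G1 X0.009 Y8.515
G1 X1.666 Y3.203
G1 X6.349 Y0.198
G1 X11.869 Y0.907
G1 X15.641 Y4.998
G1 X15.901 Y10.557
; layer 2
G0 Z12.072
G0 X15.901 Y10.557
G1 X12.527 Y14.982
G1 X7.098 Y16.204
G1 X2.155 Y13.650
G1 X0.009 Y8.515
G1 X1.666 Y3.203
G1 X6.349 Y0.198
G1 X11.869 Y0.907
G1 X15.641 Y4.998
G1 X15.901 Y10.557
; layer 3
G0 Z18.109
G0 X15.901 Y10.557
G1 X12.527 Y14.982
G1 X7.098 Y16.204
G1 X2.155 Y13.650
G1 X0.009 Y8.515
G1 X1.666 Y3.203
G1 X6.349 Y0.198
G1 X11.869 Y0.907
G1 X15.641 Y4.998
G1 X15.901 Y10.557
; layer 4
G0 Z24.145
G0 X15.901 Y10.557
G1 X12.527 Y14.982
G1 X7.098 Y16.204
G1 X2.155 Y13.650
G1 X0.009 Y8.515
G1 X1.666 Y3.203
G1 X6.349 Y0.198
G1 X11.869 Y0.907
G1 X15.641 Y4.998
G1 X15.901 Y10.557
M2 ; end

The solid is a regular 9-sided prism (a cylinder approximated with 9 flat sides), circumscribed radius ≈ 8.13 mm, height ≈ 24.1 mm. Slicing at Δz = 6.036 mm — 4 equal slices spanning the solid's height, so layer i sits at z = i·h/4 — gives 4 non-empty perimeters. Each is a 9-segment closed polygon; G0 lifts to the layer z and rapids to the start vertex, then G1 traces the edges.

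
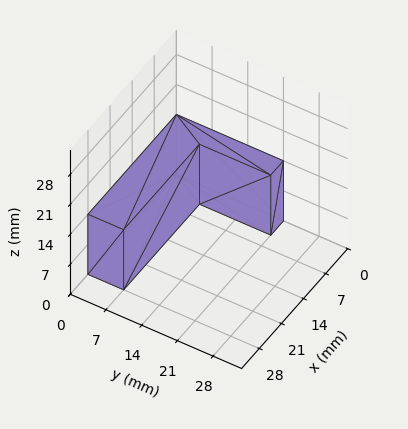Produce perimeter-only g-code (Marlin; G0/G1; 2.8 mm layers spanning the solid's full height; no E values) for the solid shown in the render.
Reading the render: the shape is an L-shaped prism: outer 28 × 21 mm, arm thicknesses ≈ 7 mm (horizontal) and 4 mm (vertical), extruded 14 mm in z (dimensions read to the nearest mm from the axis ticks). For the g-code, the solid's height is divided into equal slices at the stated Δz and each level perimeter traced with G1 moves after a G0 lift.

; perimeter-only toolpath
G21 ; units = mm
G90 ; absolute positioning
G28 ; home
; layer 1
G0 Z2.8
G0 X0.0 Y0.0
G1 X28.0 Y0.0
G1 X28.0 Y7.0
G1 X4.0 Y7.0
G1 X4.0 Y21.0
G1 X0.0 Y21.0
G1 X0.0 Y0.0
; layer 2
G0 Z5.6
G0 X0.0 Y0.0
G1 X28.0 Y0.0
G1 X28.0 Y7.0
G1 X4.0 Y7.0
G1 X4.0 Y21.0
G1 X0.0 Y21.0
G1 X0.0 Y0.0
; layer 3
G0 Z8.4
G0 X0.0 Y0.0
G1 X28.0 Y0.0
G1 X28.0 Y7.0
G1 X4.0 Y7.0
G1 X4.0 Y21.0
G1 X0.0 Y21.0
G1 X0.0 Y0.0
; layer 4
G0 Z11.2
G0 X0.0 Y0.0
G1 X28.0 Y0.0
G1 X28.0 Y7.0
G1 X4.0 Y7.0
G1 X4.0 Y21.0
G1 X0.0 Y21.0
G1 X0.0 Y0.0
; layer 5
G0 Z14.0
G0 X0.0 Y0.0
G1 X28.0 Y0.0
G1 X28.0 Y7.0
G1 X4.0 Y7.0
G1 X4.0 Y21.0
G1 X0.0 Y21.0
G1 X0.0 Y0.0
M2 ; end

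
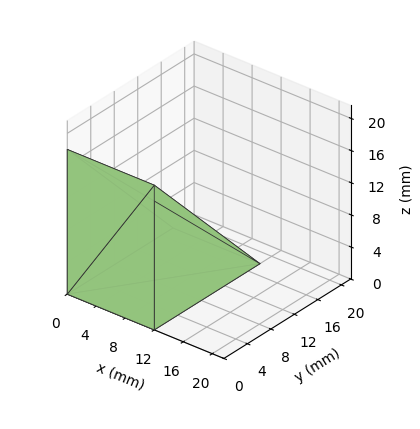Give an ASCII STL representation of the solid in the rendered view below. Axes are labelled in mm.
Reading the render: the shape is a wedge (ramp): 12 × 18 mm base, rising to 18 mm along the y=0 edge and sloping linearly to z=0 at y=18 (dimensions read to the nearest mm from the axis ticks). For the STL, each face is triangulated and given an outward normal.

solid part
  facet normal 0.0000 0.0000 -1.0000
    outer loop
      vertex 12.000 18.000 0.000
      vertex 12.000 0.000 0.000
      vertex 0.000 0.000 0.000
    endloop
  endfacet
  facet normal 0.0000 0.0000 -1.0000
    outer loop
      vertex 0.000 18.000 0.000
      vertex 12.000 18.000 0.000
      vertex 0.000 0.000 0.000
    endloop
  endfacet
  facet normal 0.0000 -1.0000 0.0000
    outer loop
      vertex 0.000 0.000 0.000
      vertex 12.000 0.000 0.000
      vertex 12.000 0.000 18.000
    endloop
  endfacet
  facet normal 0.0000 -1.0000 0.0000
    outer loop
      vertex 0.000 0.000 0.000
      vertex 12.000 0.000 18.000
      vertex 0.000 0.000 18.000
    endloop
  endfacet
  facet normal 0.0000 0.7071 0.7071
    outer loop
      vertex 0.000 0.000 18.000
      vertex 12.000 0.000 18.000
      vertex 12.000 18.000 0.000
    endloop
  endfacet
  facet normal 0.0000 0.7071 0.7071
    outer loop
      vertex 0.000 0.000 18.000
      vertex 12.000 18.000 0.000
      vertex 0.000 18.000 0.000
    endloop
  endfacet
  facet normal -1.0000 0.0000 0.0000
    outer loop
      vertex 0.000 0.000 18.000
      vertex 0.000 18.000 0.000
      vertex 0.000 0.000 0.000
    endloop
  endfacet
  facet normal 1.0000 0.0000 0.0000
    outer loop
      vertex 12.000 0.000 0.000
      vertex 12.000 18.000 0.000
      vertex 12.000 0.000 18.000
    endloop
  endfacet
endsolid part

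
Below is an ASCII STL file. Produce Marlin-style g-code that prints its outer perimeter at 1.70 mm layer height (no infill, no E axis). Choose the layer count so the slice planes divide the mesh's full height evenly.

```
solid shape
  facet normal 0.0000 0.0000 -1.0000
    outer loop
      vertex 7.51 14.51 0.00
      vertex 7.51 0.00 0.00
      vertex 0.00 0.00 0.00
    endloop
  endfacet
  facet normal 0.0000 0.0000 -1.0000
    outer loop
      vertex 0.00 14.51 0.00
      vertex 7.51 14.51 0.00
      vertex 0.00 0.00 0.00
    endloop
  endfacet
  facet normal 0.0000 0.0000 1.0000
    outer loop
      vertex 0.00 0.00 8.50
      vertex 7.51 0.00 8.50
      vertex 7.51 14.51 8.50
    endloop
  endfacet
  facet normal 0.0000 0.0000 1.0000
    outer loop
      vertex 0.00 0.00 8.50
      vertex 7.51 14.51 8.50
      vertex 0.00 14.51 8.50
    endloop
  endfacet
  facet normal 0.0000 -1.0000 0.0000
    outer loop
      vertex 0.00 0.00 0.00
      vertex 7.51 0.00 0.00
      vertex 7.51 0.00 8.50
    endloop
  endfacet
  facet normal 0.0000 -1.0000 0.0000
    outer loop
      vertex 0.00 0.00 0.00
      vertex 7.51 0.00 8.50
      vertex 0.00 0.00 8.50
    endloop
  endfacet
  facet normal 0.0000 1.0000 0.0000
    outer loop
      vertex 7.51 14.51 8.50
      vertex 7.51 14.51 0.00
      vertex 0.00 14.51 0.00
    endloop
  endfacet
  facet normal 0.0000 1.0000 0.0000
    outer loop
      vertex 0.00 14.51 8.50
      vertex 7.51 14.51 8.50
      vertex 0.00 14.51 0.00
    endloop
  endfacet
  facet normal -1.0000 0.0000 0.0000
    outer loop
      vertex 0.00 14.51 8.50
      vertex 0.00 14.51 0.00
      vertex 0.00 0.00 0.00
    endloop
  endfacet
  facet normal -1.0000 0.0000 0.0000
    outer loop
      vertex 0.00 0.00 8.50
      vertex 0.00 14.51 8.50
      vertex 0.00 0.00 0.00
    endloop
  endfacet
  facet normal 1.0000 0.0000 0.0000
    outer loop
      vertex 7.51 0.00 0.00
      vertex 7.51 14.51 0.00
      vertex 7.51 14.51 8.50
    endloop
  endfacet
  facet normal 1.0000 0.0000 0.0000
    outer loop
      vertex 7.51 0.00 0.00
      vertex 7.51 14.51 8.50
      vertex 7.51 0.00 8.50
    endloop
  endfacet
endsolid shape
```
; perimeter-only toolpath
G21 ; units = mm
G90 ; absolute positioning
G28 ; home
; layer 1
G0 Z1.70
G0 X0.00 Y0.00
G1 X7.51 Y0.00
G1 X7.51 Y14.51
G1 X0.00 Y14.51
G1 X0.00 Y0.00
; layer 2
G0 Z3.40
G0 X0.00 Y0.00
G1 X7.51 Y0.00
G1 X7.51 Y14.51
G1 X0.00 Y14.51
G1 X0.00 Y0.00
; layer 3
G0 Z5.10
G0 X0.00 Y0.00
G1 X7.51 Y0.00
G1 X7.51 Y14.51
G1 X0.00 Y14.51
G1 X0.00 Y0.00
; layer 4
G0 Z6.80
G0 X0.00 Y0.00
G1 X7.51 Y0.00
G1 X7.51 Y14.51
G1 X0.00 Y14.51
G1 X0.00 Y0.00
; layer 5
G0 Z8.50
G0 X0.00 Y0.00
G1 X7.51 Y0.00
G1 X7.51 Y14.51
G1 X0.00 Y14.51
G1 X0.00 Y0.00
M2 ; end

The solid is a rectangular box, roughly 7.51 × 14.5 mm footprint and 8.5 mm tall. Slicing at Δz = 1.70 mm — 5 equal slices spanning the solid's height, so layer i sits at z = i·h/5 — gives 5 non-empty perimeters. Each is a 4-segment closed polygon; G0 lifts to the layer z and rapids to the start vertex, then G1 traces the edges.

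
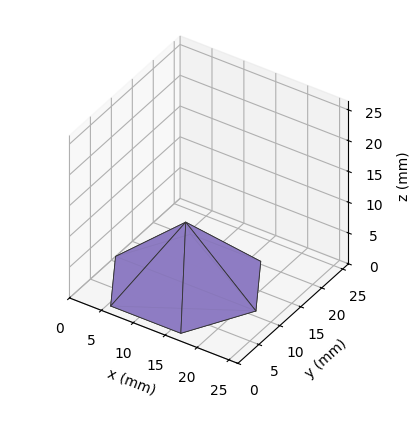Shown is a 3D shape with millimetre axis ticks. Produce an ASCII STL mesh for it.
Reading the render: the shape is a regular 6-sided pyramid, base circumscribed radius ≈ 11 mm, apex at z ≈ 10 mm (dimensions read to the nearest mm from the axis ticks). For the STL, each face is triangulated and given an outward normal.

solid part
  facet normal 0.0000 0.0000 -1.0000
    outer loop
      vertex 5.50 20.53 0.00
      vertex 16.50 20.53 0.00
      vertex 22.00 11.00 0.00
    endloop
  endfacet
  facet normal 0.0000 0.0000 -1.0000
    outer loop
      vertex 0.00 11.00 0.00
      vertex 5.50 20.53 0.00
      vertex 22.00 11.00 0.00
    endloop
  endfacet
  facet normal 0.0000 0.0000 -1.0000
    outer loop
      vertex 5.50 1.47 0.00
      vertex 0.00 11.00 0.00
      vertex 22.00 11.00 0.00
    endloop
  endfacet
  facet normal 0.0000 0.0000 -1.0000
    outer loop
      vertex 16.50 1.47 0.00
      vertex 5.50 1.47 0.00
      vertex 22.00 11.00 0.00
    endloop
  endfacet
  facet normal 0.6271 0.3619 0.6898
    outer loop
      vertex 22.00 11.00 0.00
      vertex 16.50 20.53 0.00
      vertex 11.00 11.00 10.00
    endloop
  endfacet
  facet normal 0.0000 0.7239 0.6899
    outer loop
      vertex 16.50 20.53 0.00
      vertex 5.50 20.53 0.00
      vertex 11.00 11.00 10.00
    endloop
  endfacet
  facet normal -0.6271 0.3619 0.6898
    outer loop
      vertex 5.50 20.53 0.00
      vertex 0.00 11.00 0.00
      vertex 11.00 11.00 10.00
    endloop
  endfacet
  facet normal -0.6271 -0.3619 0.6898
    outer loop
      vertex 0.00 11.00 0.00
      vertex 5.50 1.47 0.00
      vertex 11.00 11.00 10.00
    endloop
  endfacet
  facet normal 0.0000 -0.7239 0.6899
    outer loop
      vertex 5.50 1.47 0.00
      vertex 16.50 1.47 0.00
      vertex 11.00 11.00 10.00
    endloop
  endfacet
  facet normal 0.6271 -0.3619 0.6898
    outer loop
      vertex 16.50 1.47 0.00
      vertex 22.00 11.00 0.00
      vertex 11.00 11.00 10.00
    endloop
  endfacet
endsolid part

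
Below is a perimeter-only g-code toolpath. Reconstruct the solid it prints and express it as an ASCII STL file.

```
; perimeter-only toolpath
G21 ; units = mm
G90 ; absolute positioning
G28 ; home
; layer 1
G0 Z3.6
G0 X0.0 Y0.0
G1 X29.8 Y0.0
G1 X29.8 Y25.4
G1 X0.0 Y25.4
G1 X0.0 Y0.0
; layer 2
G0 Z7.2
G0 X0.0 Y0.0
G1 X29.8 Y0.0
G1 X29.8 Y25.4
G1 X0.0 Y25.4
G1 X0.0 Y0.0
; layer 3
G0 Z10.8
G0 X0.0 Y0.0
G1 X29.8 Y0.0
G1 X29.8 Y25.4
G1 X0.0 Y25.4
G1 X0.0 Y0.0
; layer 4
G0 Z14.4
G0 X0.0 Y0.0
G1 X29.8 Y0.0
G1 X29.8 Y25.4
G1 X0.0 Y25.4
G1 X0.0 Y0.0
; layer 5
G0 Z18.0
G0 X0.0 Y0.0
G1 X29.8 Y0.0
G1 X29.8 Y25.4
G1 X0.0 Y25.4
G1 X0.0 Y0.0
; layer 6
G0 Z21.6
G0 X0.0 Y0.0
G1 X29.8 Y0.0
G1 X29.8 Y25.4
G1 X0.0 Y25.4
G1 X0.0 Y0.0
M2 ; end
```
solid part
  facet normal 0.0000 0.0000 -1.0000
    outer loop
      vertex 29.8 25.4 0.0
      vertex 29.8 0.0 0.0
      vertex 0.0 0.0 0.0
    endloop
  endfacet
  facet normal 0.0000 0.0000 -1.0000
    outer loop
      vertex 0.0 25.4 0.0
      vertex 29.8 25.4 0.0
      vertex 0.0 0.0 0.0
    endloop
  endfacet
  facet normal 0.0000 0.0000 1.0000
    outer loop
      vertex 0.0 0.0 21.6
      vertex 29.8 0.0 21.6
      vertex 29.8 25.4 21.6
    endloop
  endfacet
  facet normal 0.0000 0.0000 1.0000
    outer loop
      vertex 0.0 0.0 21.6
      vertex 29.8 25.4 21.6
      vertex 0.0 25.4 21.6
    endloop
  endfacet
  facet normal 0.0000 -1.0000 0.0000
    outer loop
      vertex 0.0 0.0 0.0
      vertex 29.8 0.0 0.0
      vertex 29.8 0.0 21.6
    endloop
  endfacet
  facet normal 0.0000 -1.0000 0.0000
    outer loop
      vertex 0.0 0.0 0.0
      vertex 29.8 0.0 21.6
      vertex 0.0 0.0 21.6
    endloop
  endfacet
  facet normal 0.0000 1.0000 0.0000
    outer loop
      vertex 29.8 25.4 21.6
      vertex 29.8 25.4 0.0
      vertex 0.0 25.4 0.0
    endloop
  endfacet
  facet normal 0.0000 1.0000 0.0000
    outer loop
      vertex 0.0 25.4 21.6
      vertex 29.8 25.4 21.6
      vertex 0.0 25.4 0.0
    endloop
  endfacet
  facet normal -1.0000 0.0000 0.0000
    outer loop
      vertex 0.0 25.4 21.6
      vertex 0.0 25.4 0.0
      vertex 0.0 0.0 0.0
    endloop
  endfacet
  facet normal -1.0000 0.0000 0.0000
    outer loop
      vertex 0.0 0.0 21.6
      vertex 0.0 25.4 21.6
      vertex 0.0 0.0 0.0
    endloop
  endfacet
  facet normal 1.0000 0.0000 0.0000
    outer loop
      vertex 29.8 0.0 0.0
      vertex 29.8 25.4 0.0
      vertex 29.8 25.4 21.6
    endloop
  endfacet
  facet normal 1.0000 0.0000 0.0000
    outer loop
      vertex 29.8 0.0 0.0
      vertex 29.8 25.4 21.6
      vertex 29.8 0.0 21.6
    endloop
  endfacet
endsolid part

The G0 Z moves step by Δz≈3.6 mm. Every layer's G1 loop is the same polygon, so the solid is a straight extrusion of it from z=0 to z≈21.6. Closing with flat bottom and top caps and triangulating gives 12 facets — a rectangular box, roughly 29.8 × 25.4 mm footprint and 21.6 mm tall.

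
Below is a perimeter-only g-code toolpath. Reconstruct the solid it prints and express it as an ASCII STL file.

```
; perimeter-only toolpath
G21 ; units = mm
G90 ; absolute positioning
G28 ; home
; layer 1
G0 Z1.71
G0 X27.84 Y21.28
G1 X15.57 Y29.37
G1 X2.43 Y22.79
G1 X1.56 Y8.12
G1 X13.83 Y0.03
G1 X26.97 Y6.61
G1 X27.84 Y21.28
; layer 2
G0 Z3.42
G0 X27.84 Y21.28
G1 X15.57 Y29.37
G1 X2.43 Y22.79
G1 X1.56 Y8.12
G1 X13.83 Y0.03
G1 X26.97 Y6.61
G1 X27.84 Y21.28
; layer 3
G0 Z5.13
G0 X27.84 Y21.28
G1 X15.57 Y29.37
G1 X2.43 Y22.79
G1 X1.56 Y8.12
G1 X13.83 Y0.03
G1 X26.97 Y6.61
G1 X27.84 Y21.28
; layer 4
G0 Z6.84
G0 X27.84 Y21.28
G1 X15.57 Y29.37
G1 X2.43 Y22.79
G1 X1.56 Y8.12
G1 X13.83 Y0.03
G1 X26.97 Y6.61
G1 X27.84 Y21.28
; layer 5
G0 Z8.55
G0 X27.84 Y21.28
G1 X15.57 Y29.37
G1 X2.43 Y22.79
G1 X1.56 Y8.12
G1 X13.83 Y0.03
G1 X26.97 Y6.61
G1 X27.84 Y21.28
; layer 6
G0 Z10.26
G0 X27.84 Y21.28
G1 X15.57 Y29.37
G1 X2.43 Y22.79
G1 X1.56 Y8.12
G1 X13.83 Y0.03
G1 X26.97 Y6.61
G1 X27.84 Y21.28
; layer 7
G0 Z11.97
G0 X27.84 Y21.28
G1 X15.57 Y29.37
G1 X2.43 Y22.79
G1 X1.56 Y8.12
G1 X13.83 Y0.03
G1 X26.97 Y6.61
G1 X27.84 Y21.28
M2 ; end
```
solid part
  facet normal 0.0000 0.0000 -1.0000
    outer loop
      vertex 2.43 22.79 0.00
      vertex 15.57 29.37 0.00
      vertex 27.84 21.28 0.00
    endloop
  endfacet
  facet normal 0.0000 0.0000 -1.0000
    outer loop
      vertex 1.56 8.12 0.00
      vertex 2.43 22.79 0.00
      vertex 27.84 21.28 0.00
    endloop
  endfacet
  facet normal 0.0000 0.0000 -1.0000
    outer loop
      vertex 13.83 0.03 0.00
      vertex 1.56 8.12 0.00
      vertex 27.84 21.28 0.00
    endloop
  endfacet
  facet normal 0.0000 0.0000 -1.0000
    outer loop
      vertex 26.97 6.61 0.00
      vertex 13.83 0.03 0.00
      vertex 27.84 21.28 0.00
    endloop
  endfacet
  facet normal 0.0000 0.0000 1.0000
    outer loop
      vertex 27.84 21.28 11.97
      vertex 15.57 29.37 11.97
      vertex 2.43 22.79 11.97
    endloop
  endfacet
  facet normal 0.0000 0.0000 1.0000
    outer loop
      vertex 27.84 21.28 11.97
      vertex 2.43 22.79 11.97
      vertex 1.56 8.12 11.97
    endloop
  endfacet
  facet normal 0.0000 0.0000 1.0000
    outer loop
      vertex 27.84 21.28 11.97
      vertex 1.56 8.12 11.97
      vertex 13.83 0.03 11.97
    endloop
  endfacet
  facet normal 0.0000 0.0000 1.0000
    outer loop
      vertex 27.84 21.28 11.97
      vertex 13.83 0.03 11.97
      vertex 26.97 6.61 11.97
    endloop
  endfacet
  facet normal 0.5505 0.8349 0.0000
    outer loop
      vertex 27.84 21.28 0.00
      vertex 15.57 29.37 0.00
      vertex 15.57 29.37 11.97
    endloop
  endfacet
  facet normal 0.5505 0.8349 0.0000
    outer loop
      vertex 27.84 21.28 0.00
      vertex 15.57 29.37 11.97
      vertex 27.84 21.28 11.97
    endloop
  endfacet
  facet normal -0.4478 0.8942 0.0000
    outer loop
      vertex 15.57 29.37 0.00
      vertex 2.43 22.79 0.00
      vertex 2.43 22.79 11.97
    endloop
  endfacet
  facet normal -0.4478 0.8942 0.0000
    outer loop
      vertex 15.57 29.37 0.00
      vertex 2.43 22.79 11.97
      vertex 15.57 29.37 11.97
    endloop
  endfacet
  facet normal -0.9982 0.0592 0.0000
    outer loop
      vertex 2.43 22.79 0.00
      vertex 1.56 8.12 0.00
      vertex 1.56 8.12 11.97
    endloop
  endfacet
  facet normal -0.9982 0.0592 0.0000
    outer loop
      vertex 2.43 22.79 0.00
      vertex 1.56 8.12 11.97
      vertex 2.43 22.79 11.97
    endloop
  endfacet
  facet normal -0.5505 -0.8349 0.0000
    outer loop
      vertex 1.56 8.12 0.00
      vertex 13.83 0.03 0.00
      vertex 13.83 0.03 11.97
    endloop
  endfacet
  facet normal -0.5505 -0.8349 0.0000
    outer loop
      vertex 1.56 8.12 0.00
      vertex 13.83 0.03 11.97
      vertex 1.56 8.12 11.97
    endloop
  endfacet
  facet normal 0.4478 -0.8942 0.0000
    outer loop
      vertex 13.83 0.03 0.00
      vertex 26.97 6.61 0.00
      vertex 26.97 6.61 11.97
    endloop
  endfacet
  facet normal 0.4478 -0.8942 0.0000
    outer loop
      vertex 13.83 0.03 0.00
      vertex 26.97 6.61 11.97
      vertex 13.83 0.03 11.97
    endloop
  endfacet
  facet normal 0.9982 -0.0592 0.0000
    outer loop
      vertex 26.97 6.61 0.00
      vertex 27.84 21.28 0.00
      vertex 27.84 21.28 11.97
    endloop
  endfacet
  facet normal 0.9982 -0.0592 0.0000
    outer loop
      vertex 26.97 6.61 0.00
      vertex 27.84 21.28 11.97
      vertex 26.97 6.61 11.97
    endloop
  endfacet
endsolid part

The G0 Z moves step by Δz≈1.71 mm. Every layer's G1 loop is the same polygon, so the solid is a straight extrusion of it from z=0 to z≈12. Closing with flat bottom and top caps and triangulating gives 20 facets — a regular 6-sided prism (a cylinder approximated with 6 flat sides), circumscribed radius ≈ 14.7 mm, height ≈ 12 mm.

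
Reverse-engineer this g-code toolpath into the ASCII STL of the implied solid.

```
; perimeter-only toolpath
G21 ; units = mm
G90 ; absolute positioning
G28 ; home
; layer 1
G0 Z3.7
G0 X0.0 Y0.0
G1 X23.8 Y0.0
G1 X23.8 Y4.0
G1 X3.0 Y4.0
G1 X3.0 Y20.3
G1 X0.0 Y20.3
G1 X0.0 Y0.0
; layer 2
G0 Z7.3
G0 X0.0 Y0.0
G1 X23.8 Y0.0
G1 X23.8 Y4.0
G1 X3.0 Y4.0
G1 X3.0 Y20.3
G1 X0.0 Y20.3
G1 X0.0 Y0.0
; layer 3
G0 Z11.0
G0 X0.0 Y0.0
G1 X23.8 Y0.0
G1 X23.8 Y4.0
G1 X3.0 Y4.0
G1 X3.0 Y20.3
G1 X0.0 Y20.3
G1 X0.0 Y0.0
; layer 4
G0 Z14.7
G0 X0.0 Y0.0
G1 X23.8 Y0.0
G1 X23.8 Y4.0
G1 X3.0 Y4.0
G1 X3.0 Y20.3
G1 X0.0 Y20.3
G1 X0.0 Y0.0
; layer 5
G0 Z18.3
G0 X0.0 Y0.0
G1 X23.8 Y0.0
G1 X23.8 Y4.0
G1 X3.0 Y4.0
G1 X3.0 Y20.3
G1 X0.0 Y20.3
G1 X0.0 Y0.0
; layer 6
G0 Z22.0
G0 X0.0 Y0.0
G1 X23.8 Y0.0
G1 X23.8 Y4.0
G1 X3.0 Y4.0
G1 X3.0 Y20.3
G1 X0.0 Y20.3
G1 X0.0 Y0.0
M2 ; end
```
solid part
  facet normal 0.0000 0.0000 -1.0000
    outer loop
      vertex 23.8 4.0 0.0
      vertex 23.8 0.0 0.0
      vertex 0.0 0.0 0.0
    endloop
  endfacet
  facet normal 0.0000 0.0000 -1.0000
    outer loop
      vertex 3.0 4.0 0.0
      vertex 23.8 4.0 0.0
      vertex 0.0 0.0 0.0
    endloop
  endfacet
  facet normal 0.0000 0.0000 -1.0000
    outer loop
      vertex 3.0 20.3 0.0
      vertex 3.0 4.0 0.0
      vertex 0.0 0.0 0.0
    endloop
  endfacet
  facet normal 0.0000 0.0000 -1.0000
    outer loop
      vertex 0.0 20.3 0.0
      vertex 3.0 20.3 0.0
      vertex 0.0 0.0 0.0
    endloop
  endfacet
  facet normal 0.0000 0.0000 1.0000
    outer loop
      vertex 0.0 0.0 22.0
      vertex 23.8 0.0 22.0
      vertex 23.8 4.0 22.0
    endloop
  endfacet
  facet normal 0.0000 0.0000 1.0000
    outer loop
      vertex 0.0 0.0 22.0
      vertex 23.8 4.0 22.0
      vertex 3.0 4.0 22.0
    endloop
  endfacet
  facet normal 0.0000 0.0000 1.0000
    outer loop
      vertex 0.0 0.0 22.0
      vertex 3.0 4.0 22.0
      vertex 3.0 20.3 22.0
    endloop
  endfacet
  facet normal 0.0000 0.0000 1.0000
    outer loop
      vertex 0.0 0.0 22.0
      vertex 3.0 20.3 22.0
      vertex 0.0 20.3 22.0
    endloop
  endfacet
  facet normal 0.0000 -1.0000 0.0000
    outer loop
      vertex 0.0 0.0 0.0
      vertex 23.8 0.0 0.0
      vertex 23.8 0.0 22.0
    endloop
  endfacet
  facet normal 0.0000 -1.0000 0.0000
    outer loop
      vertex 0.0 0.0 0.0
      vertex 23.8 0.0 22.0
      vertex 0.0 0.0 22.0
    endloop
  endfacet
  facet normal 1.0000 0.0000 0.0000
    outer loop
      vertex 23.8 0.0 0.0
      vertex 23.8 4.0 0.0
      vertex 23.8 4.0 22.0
    endloop
  endfacet
  facet normal 1.0000 0.0000 0.0000
    outer loop
      vertex 23.8 0.0 0.0
      vertex 23.8 4.0 22.0
      vertex 23.8 0.0 22.0
    endloop
  endfacet
  facet normal 0.0000 1.0000 0.0000
    outer loop
      vertex 23.8 4.0 0.0
      vertex 3.0 4.0 0.0
      vertex 3.0 4.0 22.0
    endloop
  endfacet
  facet normal 0.0000 1.0000 0.0000
    outer loop
      vertex 23.8 4.0 0.0
      vertex 3.0 4.0 22.0
      vertex 23.8 4.0 22.0
    endloop
  endfacet
  facet normal 1.0000 0.0000 0.0000
    outer loop
      vertex 3.0 4.0 0.0
      vertex 3.0 20.3 0.0
      vertex 3.0 20.3 22.0
    endloop
  endfacet
  facet normal 1.0000 0.0000 0.0000
    outer loop
      vertex 3.0 4.0 0.0
      vertex 3.0 20.3 22.0
      vertex 3.0 4.0 22.0
    endloop
  endfacet
  facet normal 0.0000 1.0000 0.0000
    outer loop
      vertex 3.0 20.3 0.0
      vertex 0.0 20.3 0.0
      vertex 0.0 20.3 22.0
    endloop
  endfacet
  facet normal 0.0000 1.0000 0.0000
    outer loop
      vertex 3.0 20.3 0.0
      vertex 0.0 20.3 22.0
      vertex 3.0 20.3 22.0
    endloop
  endfacet
  facet normal -1.0000 0.0000 0.0000
    outer loop
      vertex 0.0 20.3 0.0
      vertex 0.0 0.0 0.0
      vertex 0.0 0.0 22.0
    endloop
  endfacet
  facet normal -1.0000 0.0000 0.0000
    outer loop
      vertex 0.0 20.3 0.0
      vertex 0.0 0.0 22.0
      vertex 0.0 20.3 22.0
    endloop
  endfacet
endsolid part

The G0 Z moves step by Δz≈3.7 mm. Every layer's G1 loop is the same polygon, so the solid is a straight extrusion of it from z=0 to z≈22. Closing with flat bottom and top caps and triangulating gives 20 facets — an L-shaped prism: outer 23.8 × 20.3 mm, arm thicknesses ≈ 4 mm (horizontal) and 3 mm (vertical), extruded 22 mm in z.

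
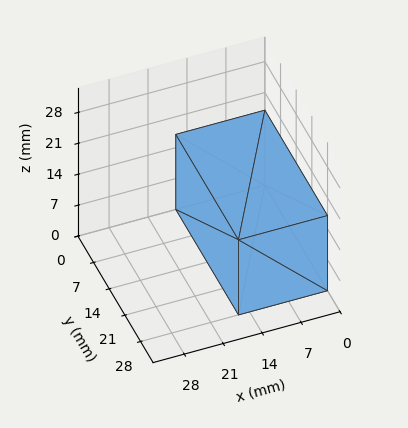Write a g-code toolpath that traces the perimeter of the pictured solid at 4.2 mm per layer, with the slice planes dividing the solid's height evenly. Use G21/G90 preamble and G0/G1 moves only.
Reading the render: the shape is a rectangular box, roughly 16 × 28 mm footprint and 17 mm tall (dimensions read to the nearest mm from the axis ticks). For the g-code, the solid's height is divided into equal slices at the stated Δz and each level perimeter traced with G1 moves after a G0 lift.

; perimeter-only toolpath
G21 ; units = mm
G90 ; absolute positioning
G28 ; home
; layer 1
G0 Z4.2
G0 X0.0 Y0.0
G1 X16.0 Y0.0
G1 X16.0 Y28.0
G1 X0.0 Y28.0
G1 X0.0 Y0.0
; layer 2
G0 Z8.5
G0 X0.0 Y0.0
G1 X16.0 Y0.0
G1 X16.0 Y28.0
G1 X0.0 Y28.0
G1 X0.0 Y0.0
; layer 3
G0 Z12.8
G0 X0.0 Y0.0
G1 X16.0 Y0.0
G1 X16.0 Y28.0
G1 X0.0 Y28.0
G1 X0.0 Y0.0
; layer 4
G0 Z17.0
G0 X0.0 Y0.0
G1 X16.0 Y0.0
G1 X16.0 Y28.0
G1 X0.0 Y28.0
G1 X0.0 Y0.0
M2 ; end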